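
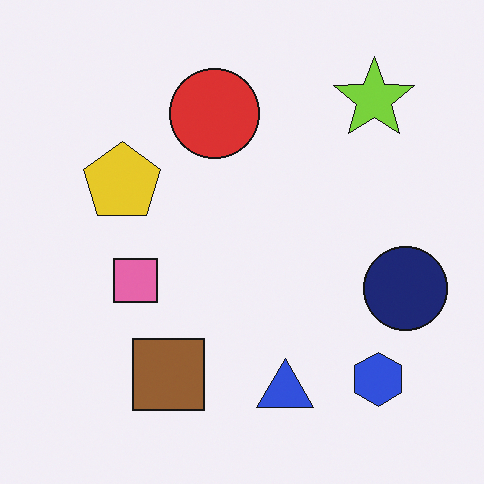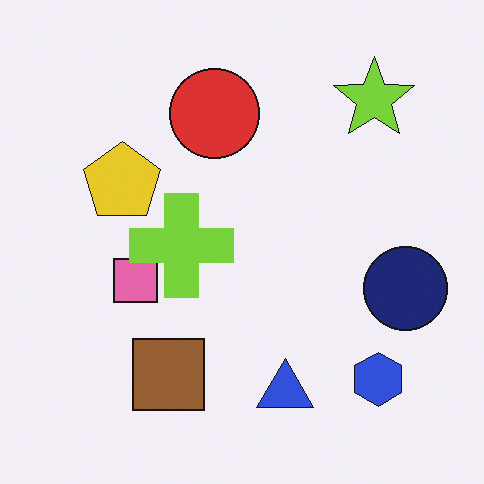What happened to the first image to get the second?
It was overlaid with an additional lime cross.

A lime cross appears in the second image that is absent from the first.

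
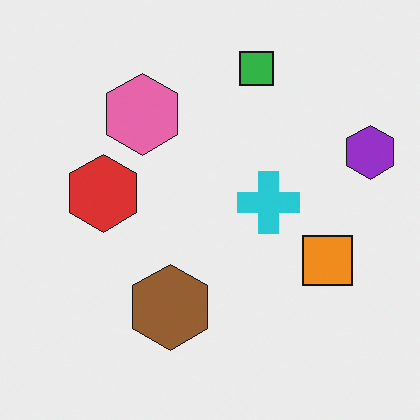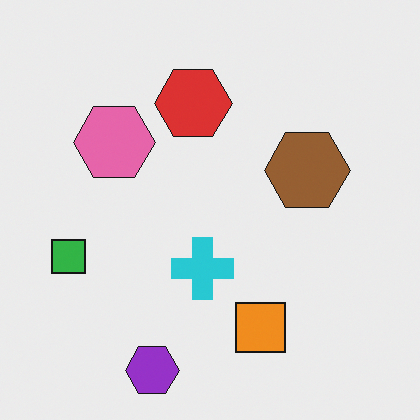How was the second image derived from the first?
The transformation is: transposed (reflected across the top-left ↔ bottom-right diagonal).

Shapes have swapped their row and column positions — what was in the top-right is now in the bottom-left — a diagonal reflection.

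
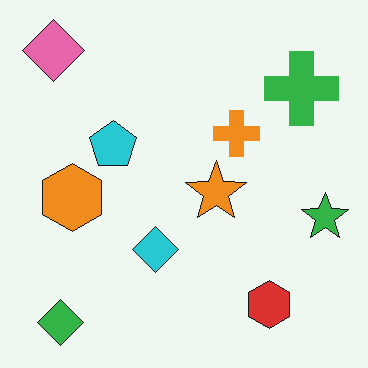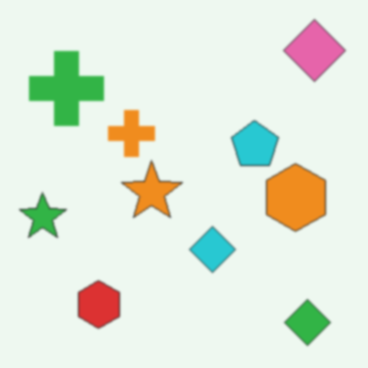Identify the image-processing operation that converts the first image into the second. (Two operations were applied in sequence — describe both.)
The second image is the first flipped horizontally (left ↔ right), then lightly blurred.

The green star is in the right of the first image and the left of the second — shapes on opposite sides of the vertical midline have swapped in a mirror flip. Shape edges and outlines are uniformly softened across the whole image.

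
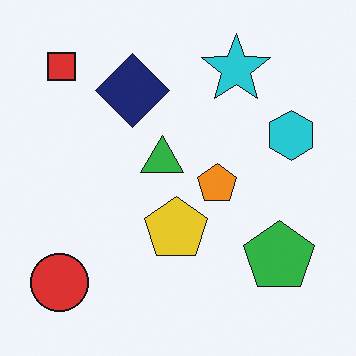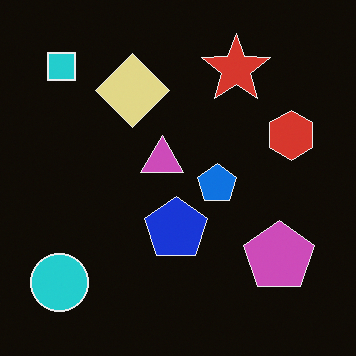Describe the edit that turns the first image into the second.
The second image is the first color-inverted (negative).

The light background has become dark and every shape's color is its complement — a photographic negative.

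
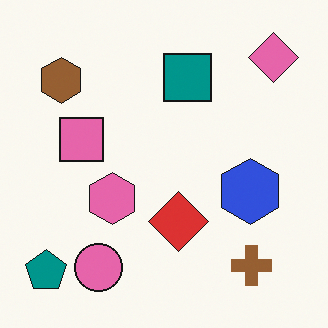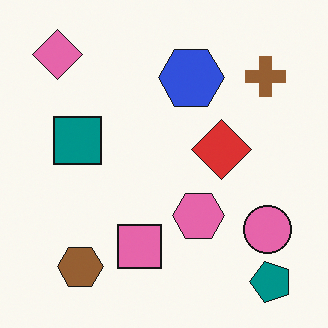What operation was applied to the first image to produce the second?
The second image is the first rotated 90° counter-clockwise.

The teal pentagon sits in the bottom-left of the first image and the bottom-right of the second — consistent with a whole-image 90° counter-clockwise rotation.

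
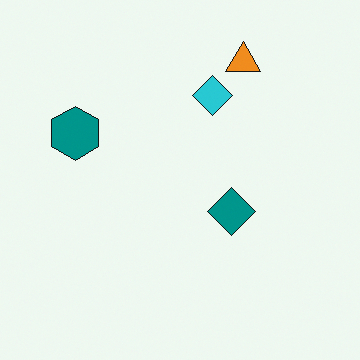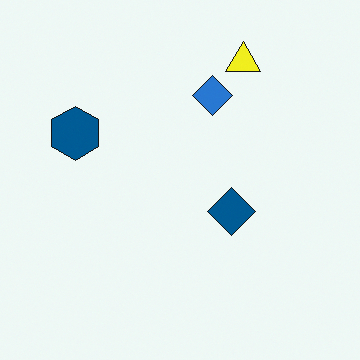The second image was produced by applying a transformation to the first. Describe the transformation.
Hue-shifted slightly.

Every shape's color has rotated by the same amount around the hue wheel — a uniform hue shift.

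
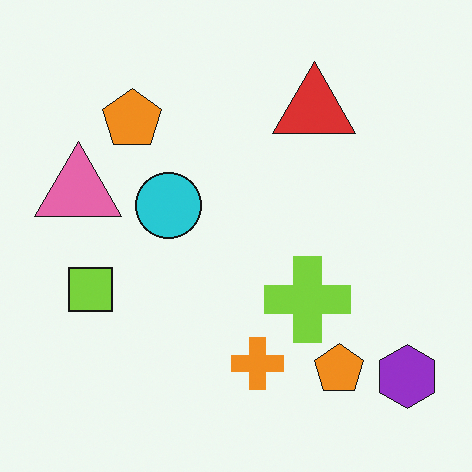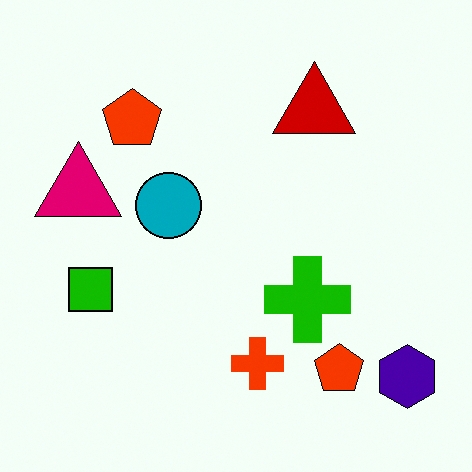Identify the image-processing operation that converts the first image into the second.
The transformation is: given much higher contrast.

Tones are pushed away from mid-grey across the whole image — a global contrast change.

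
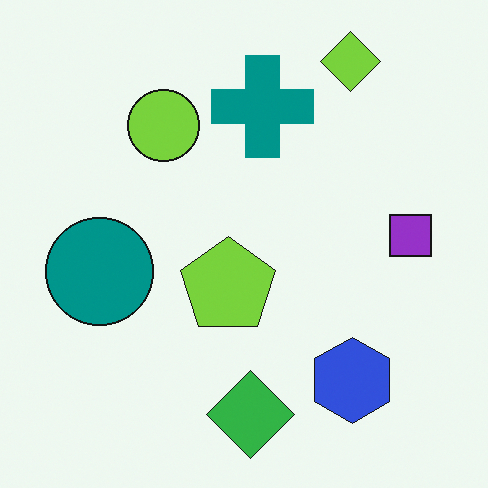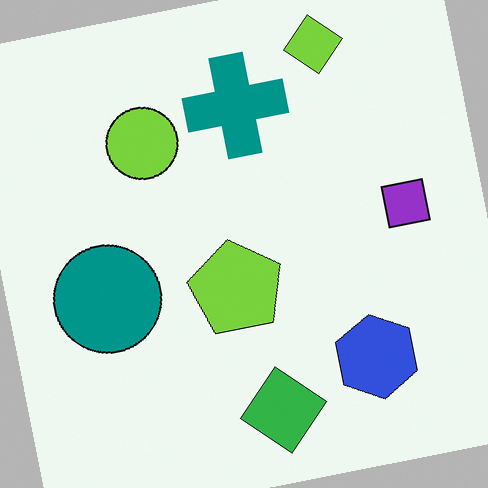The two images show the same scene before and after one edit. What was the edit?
Rotated counter-clockwise by a slight angle.

Every shape is tilted by the same angle and the image corners show triangular fill wedges — a whole-image rotation by a non-right angle.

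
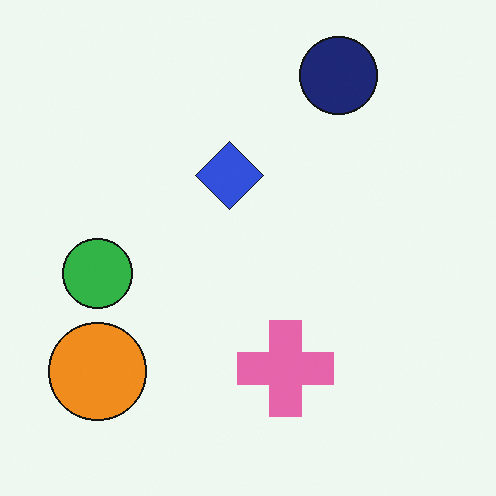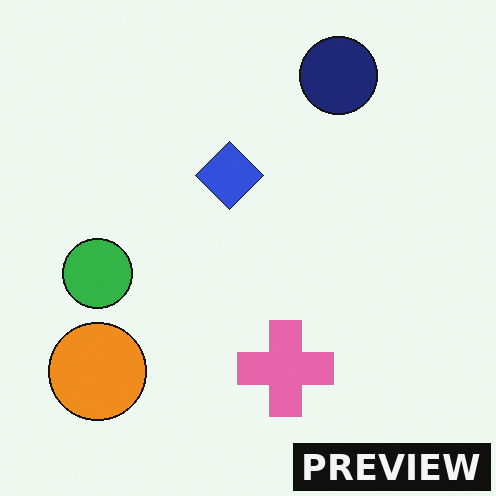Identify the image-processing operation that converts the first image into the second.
It was watermarked with the text "PREVIEW" in the lower-right corner.

A dark label reading "PREVIEW" appears in the lower-right corner.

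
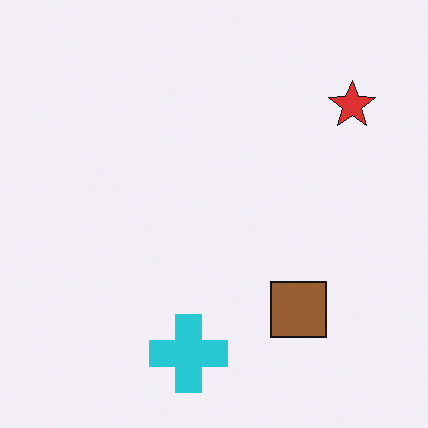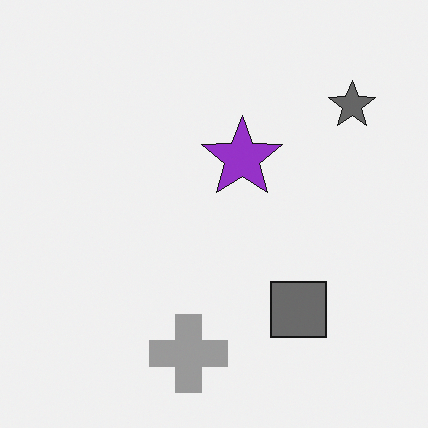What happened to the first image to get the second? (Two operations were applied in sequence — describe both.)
It was converted to grayscale, then overlaid with an additional purple star.

All color is removed — every shape is now a shade of grey. A purple star appears in the second image that is absent from the first.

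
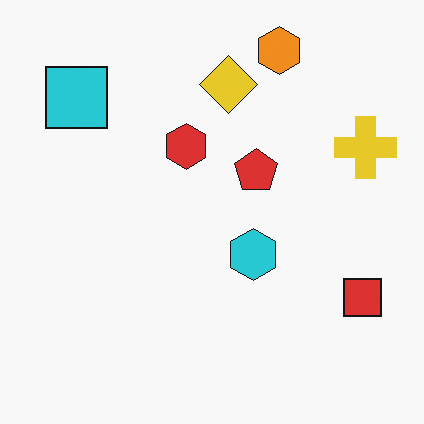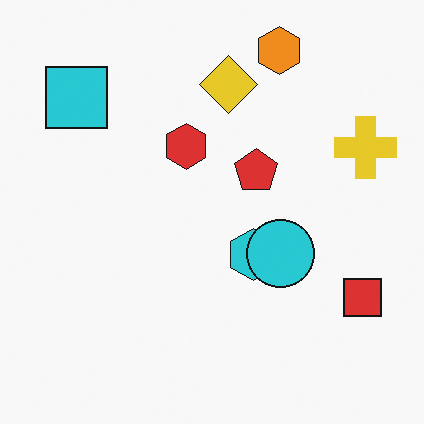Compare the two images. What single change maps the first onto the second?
The transformation is: overlaid with an additional cyan circle.

A cyan circle appears in the second image that is absent from the first.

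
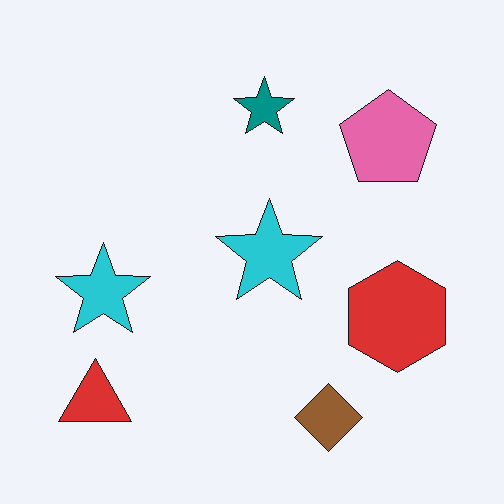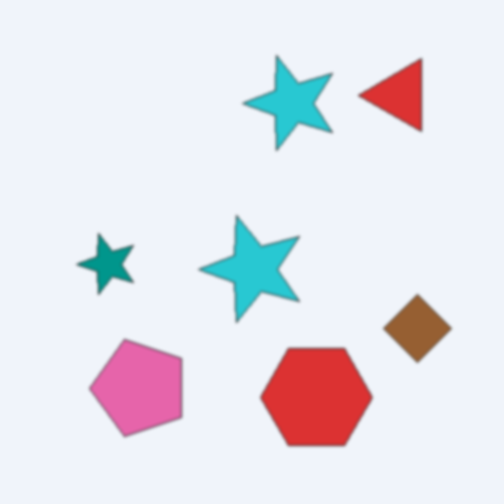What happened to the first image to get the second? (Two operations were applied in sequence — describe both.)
The image was transposed (reflected across the top-left ↔ bottom-right diagonal), then given a subtle gaussian blur.

Shapes have swapped their row and column positions — what was in the top-right is now in the bottom-left — a diagonal reflection. Shape edges and outlines are uniformly softened across the whole image.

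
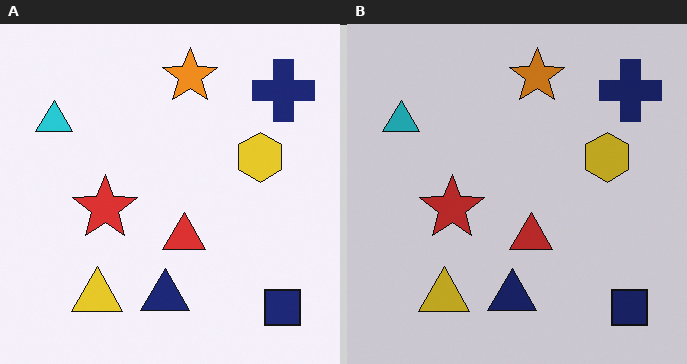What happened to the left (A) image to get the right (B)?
Slightly darkened.

Every pixel — background and shapes alike — is uniformly darkened.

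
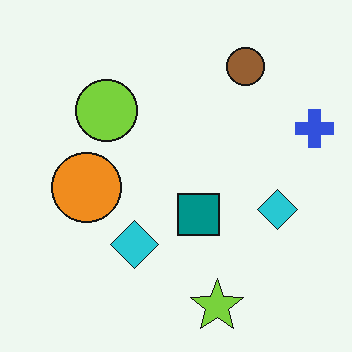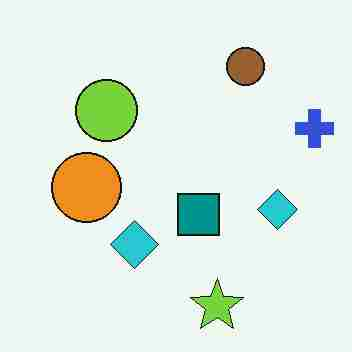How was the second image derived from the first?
Degraded with heavy JPEG compression.

Blocky 8×8 compression artifacts appear around shape edges and the flat background shows ringing — characteristic JPEG degradation.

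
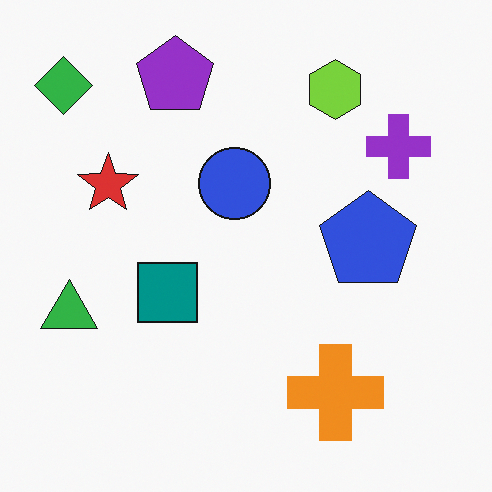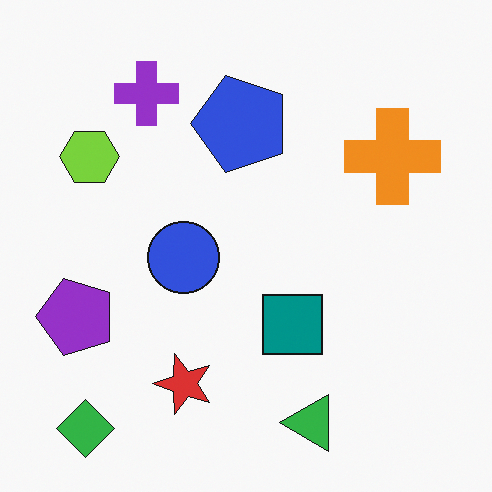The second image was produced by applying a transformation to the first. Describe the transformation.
It was rotated 90° counter-clockwise.

The green diamond sits in the top-left of the first image and the bottom-left of the second — consistent with a whole-image 90° counter-clockwise rotation.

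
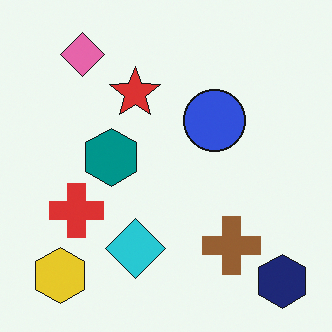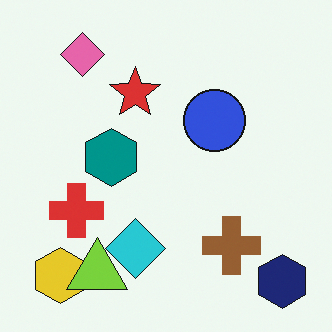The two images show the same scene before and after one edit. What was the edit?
It was overlaid with an additional lime triangle.

A lime triangle appears in the second image that is absent from the first.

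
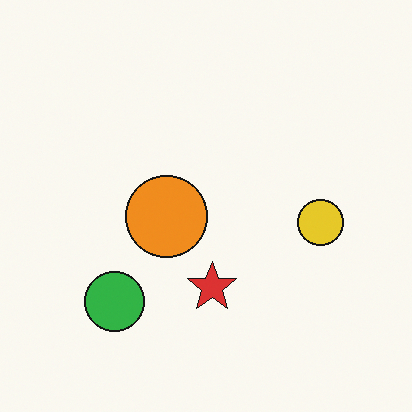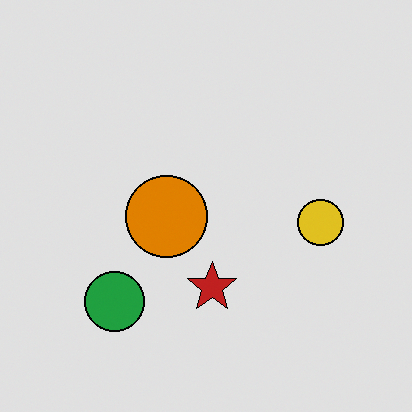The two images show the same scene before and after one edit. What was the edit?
The second image is the first moderately posterized.

Each flat color has snapped to a coarser quantized level — most visibly, the near-white background has dropped to a flat grey.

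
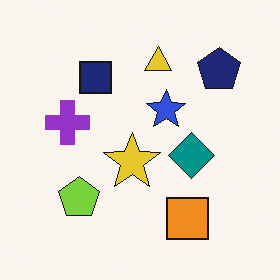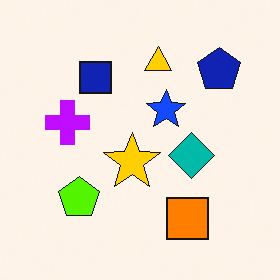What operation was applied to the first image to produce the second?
The transformation is: heavily oversaturated.

All colors are more vivid — a global saturation change.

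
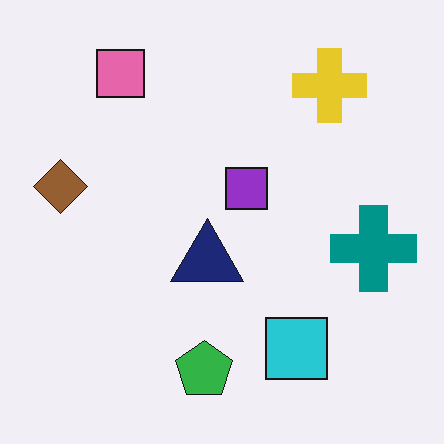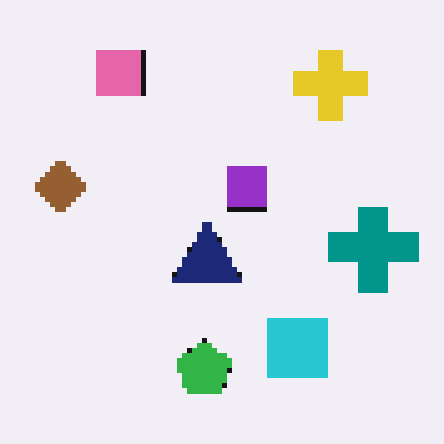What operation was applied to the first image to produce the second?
It was mildly pixelated.

Shapes are reduced to large square blocks; fine edges and outlines are lost — a downscale-then-upscale (mosaic) effect.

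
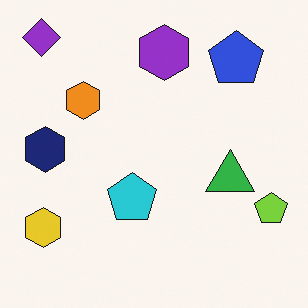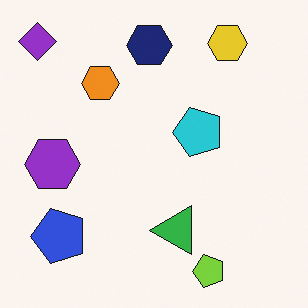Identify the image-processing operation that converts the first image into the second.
This is the original image transposed (reflected across the top-left ↔ bottom-right diagonal).

Shapes have swapped their row and column positions — what was in the top-right is now in the bottom-left — a diagonal reflection.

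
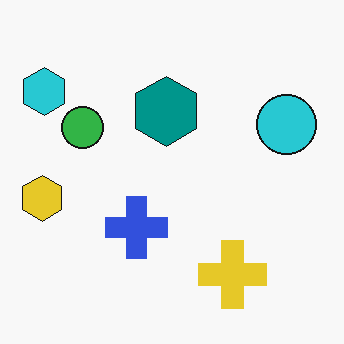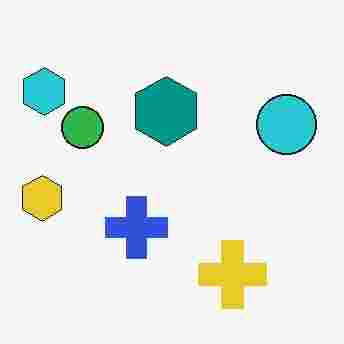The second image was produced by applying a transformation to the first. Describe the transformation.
It was heavily JPEG-compressed with obvious blocking artifacts.

Blocky 8×8 compression artifacts appear around shape edges and the flat background shows ringing — characteristic JPEG degradation.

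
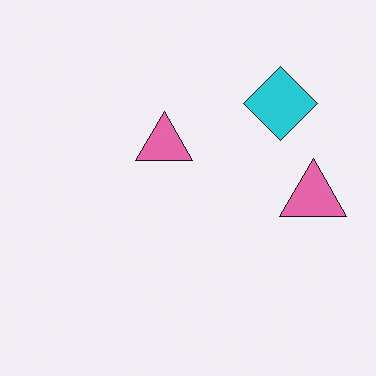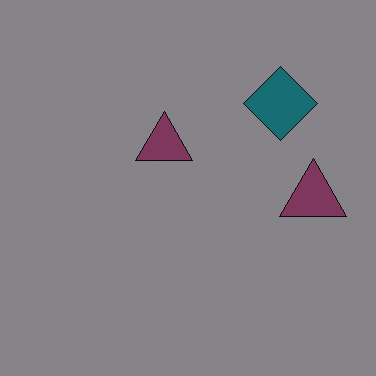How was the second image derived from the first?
This is the original image substantially darkened.

Every pixel — background and shapes alike — is uniformly darkened.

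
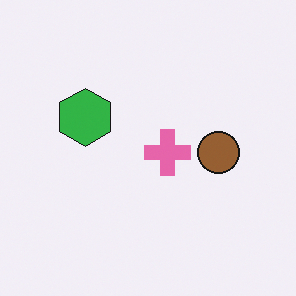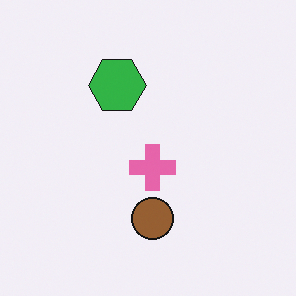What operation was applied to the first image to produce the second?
The second image is the first transposed (reflected across the top-left ↔ bottom-right diagonal).

Shapes have swapped their row and column positions — what was in the top-right is now in the bottom-left — a diagonal reflection.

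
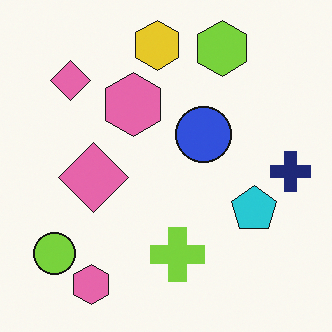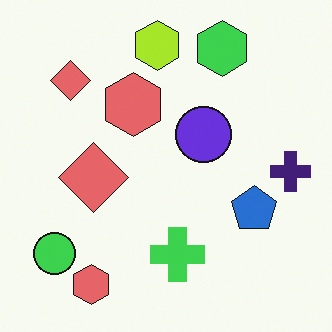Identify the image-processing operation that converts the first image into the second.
It was hue-shifted by a small amount.

Every shape's color has rotated by the same amount around the hue wheel — a uniform hue shift.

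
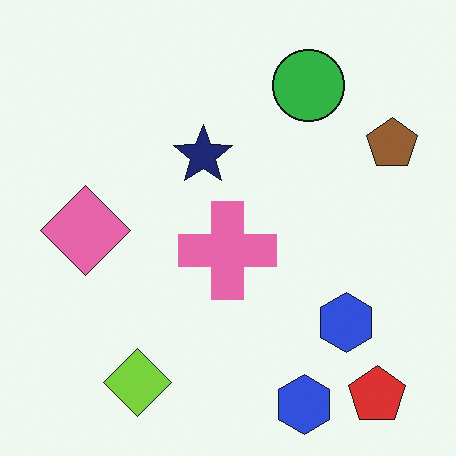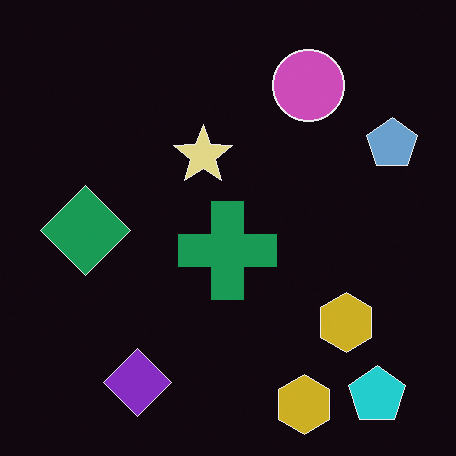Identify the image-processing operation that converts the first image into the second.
Color-inverted (negative).

The light background has become dark and every shape's color is its complement — a photographic negative.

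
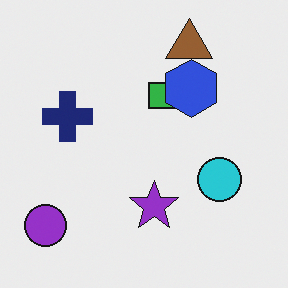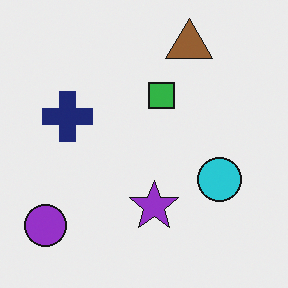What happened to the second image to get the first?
It was overlaid with an additional blue hexagon.

A blue hexagon appears in the first image that is absent from the second.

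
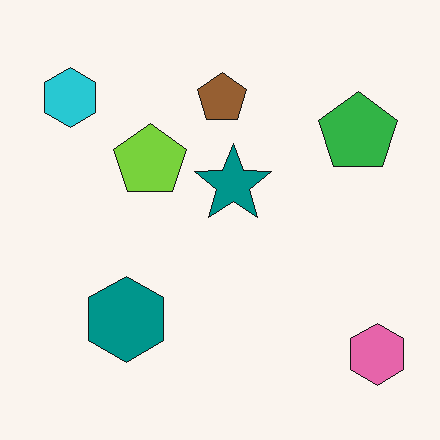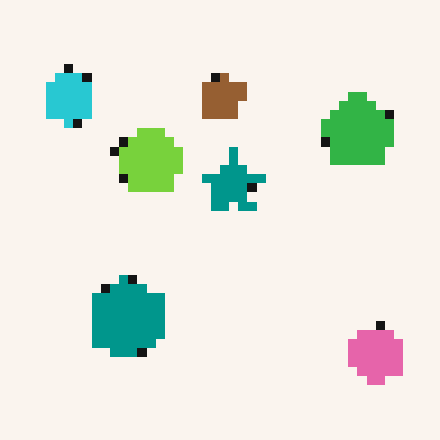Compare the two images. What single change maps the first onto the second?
It was heavily pixelated into large blocks.

Shapes are reduced to large square blocks; fine edges and outlines are lost — a downscale-then-upscale (mosaic) effect.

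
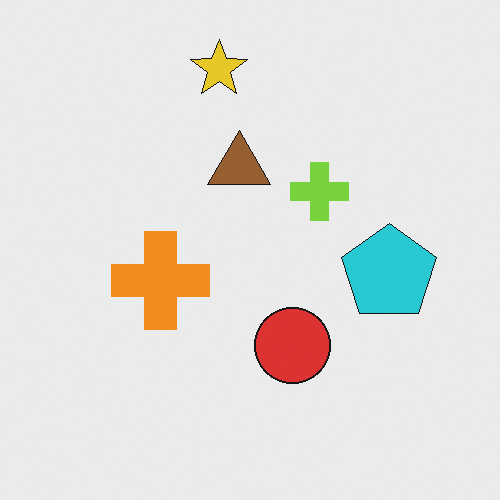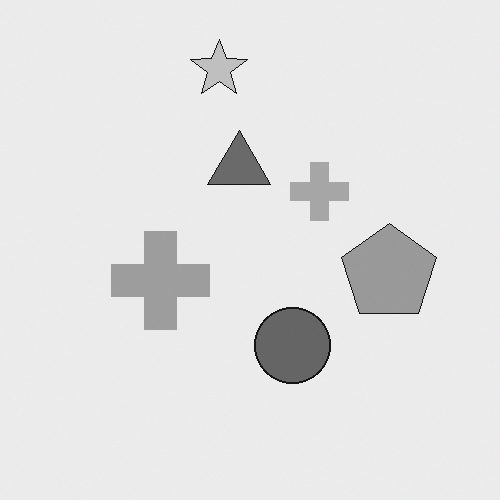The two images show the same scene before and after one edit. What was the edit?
It was converted to grayscale.

All color is removed — every shape is now a shade of grey.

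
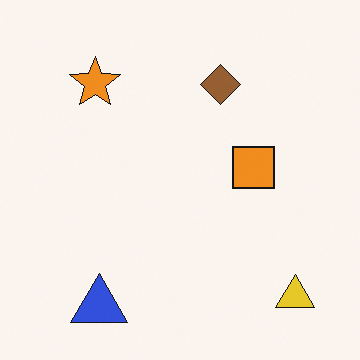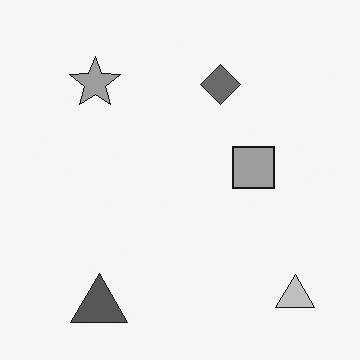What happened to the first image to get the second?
The transformation is: converted to grayscale.

All color is removed — every shape is now a shade of grey.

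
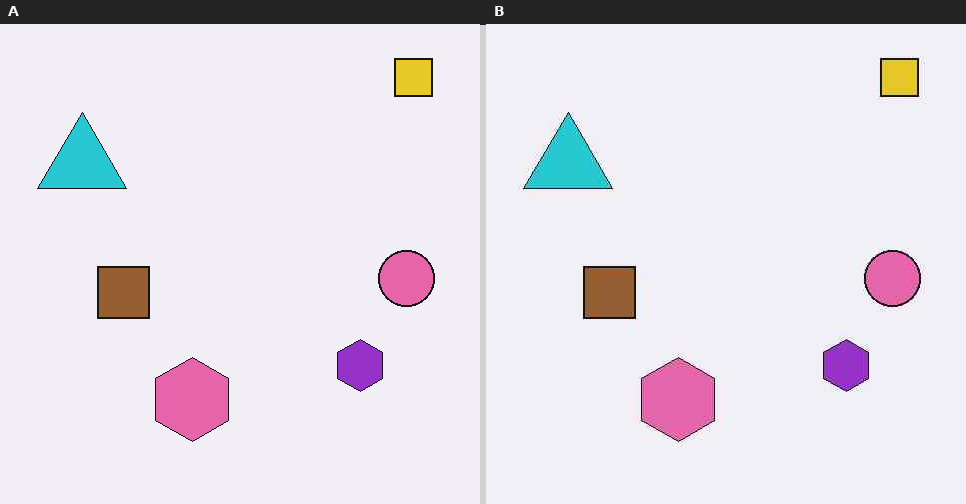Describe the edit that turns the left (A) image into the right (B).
The image was given moderate JPEG compression.

Blocky 8×8 compression artifacts appear around shape edges and the flat background shows ringing — characteristic JPEG degradation.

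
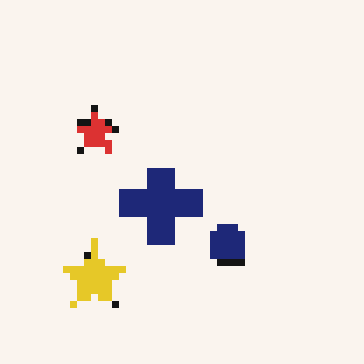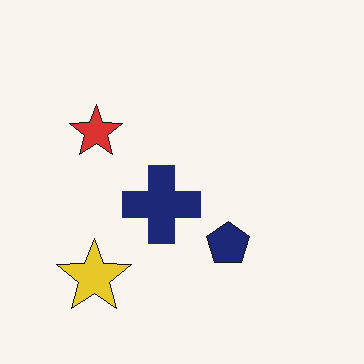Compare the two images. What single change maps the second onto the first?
It was pixelated into visible square blocks.

Shapes are reduced to large square blocks; fine edges and outlines are lost — a downscale-then-upscale (mosaic) effect.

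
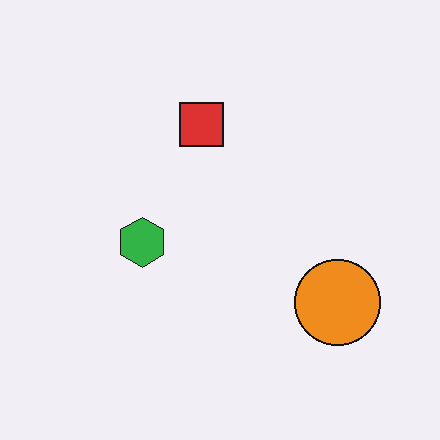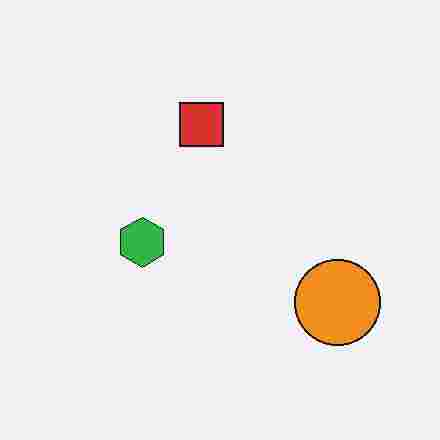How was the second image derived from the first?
The transformation is: degraded with heavy JPEG compression.

Blocky 8×8 compression artifacts appear around shape edges and the flat background shows ringing — characteristic JPEG degradation.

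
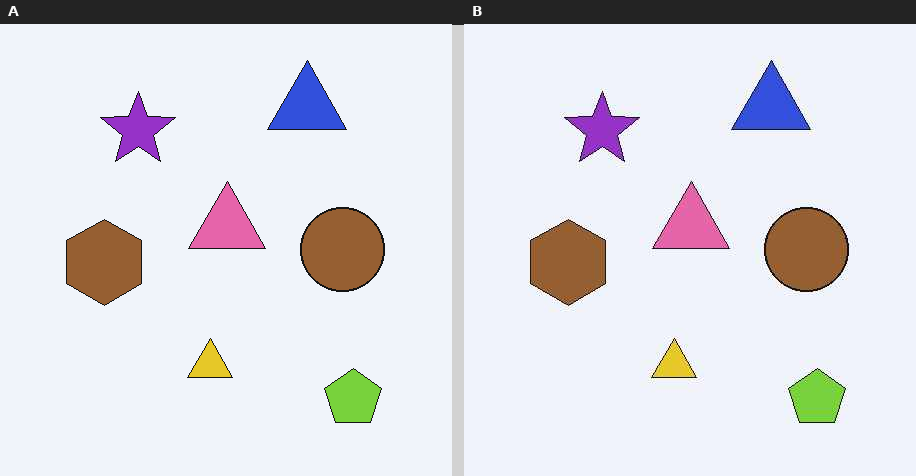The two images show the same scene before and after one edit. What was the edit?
The transformation is: JPEG-compressed with visible artifacts.

Blocky 8×8 compression artifacts appear around shape edges and the flat background shows ringing — characteristic JPEG degradation.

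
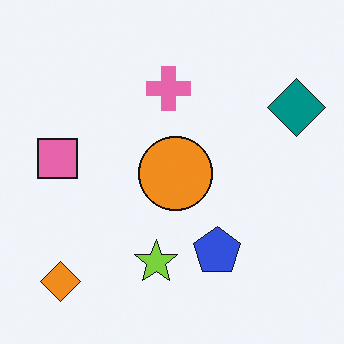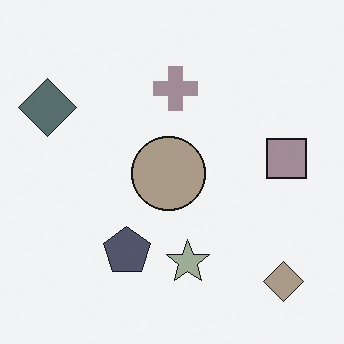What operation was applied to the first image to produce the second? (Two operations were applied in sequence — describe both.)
The transformation is: made much more muted (saturation change), then flipped horizontally (left ↔ right).

All colors are more muted and greyish — a global saturation change. The teal diamond is in the top-right of the first image and the top-left of the second — shapes on opposite sides of the vertical midline have swapped in a mirror flip.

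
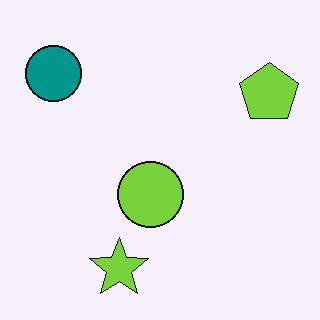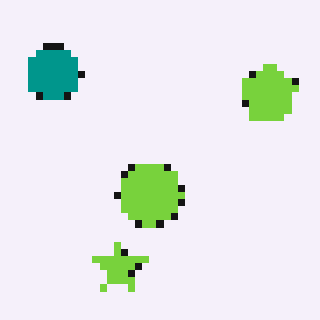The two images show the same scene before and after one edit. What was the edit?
The transformation is: moderately pixelated.

Shapes are reduced to large square blocks; fine edges and outlines are lost — a downscale-then-upscale (mosaic) effect.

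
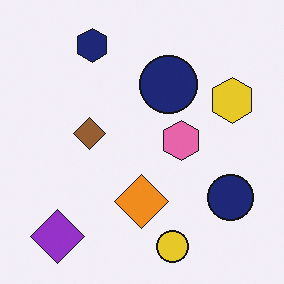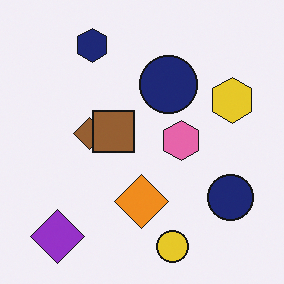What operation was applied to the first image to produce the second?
The second image is the first overlaid with an additional brown square.

A brown square appears in the second image that is absent from the first.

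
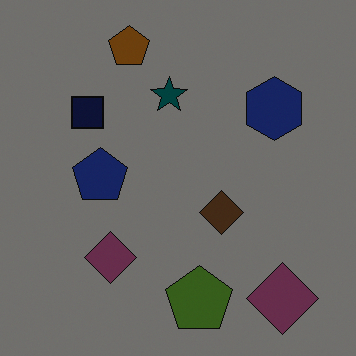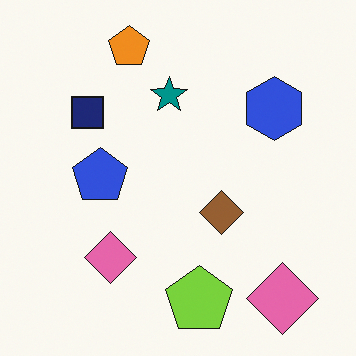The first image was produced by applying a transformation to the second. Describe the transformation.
The transformation is: substantially darkened.

Every pixel — background and shapes alike — is uniformly darkened.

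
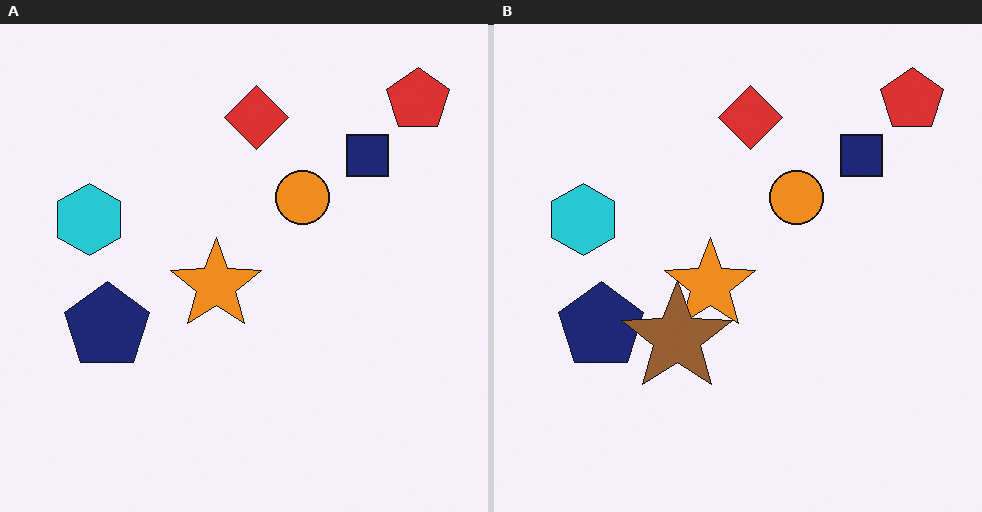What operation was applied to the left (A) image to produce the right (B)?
It was overlaid with an additional brown star.

A brown star appears in the right (B) image that is absent from the left (A).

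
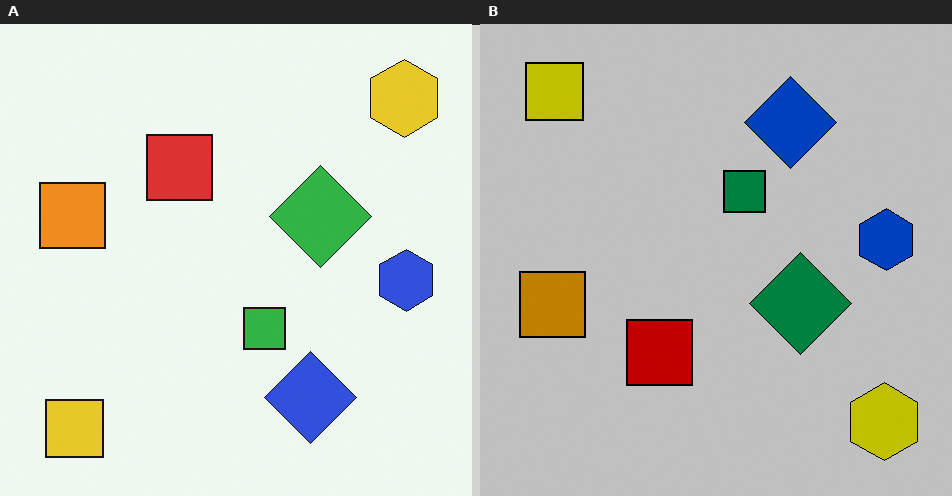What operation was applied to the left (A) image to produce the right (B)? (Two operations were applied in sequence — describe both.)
The right (B) image is the left (A) flipped vertically (top ↔ bottom), then heavily posterized to just a handful of flat colors.

The yellow square is in the bottom-left of the left (A) image and the top-left of the right (B) — shapes on opposite sides of the horizontal midline have swapped in a mirror flip. Each flat color has snapped to a coarser quantized level — most visibly, the near-white background has dropped to a flat grey.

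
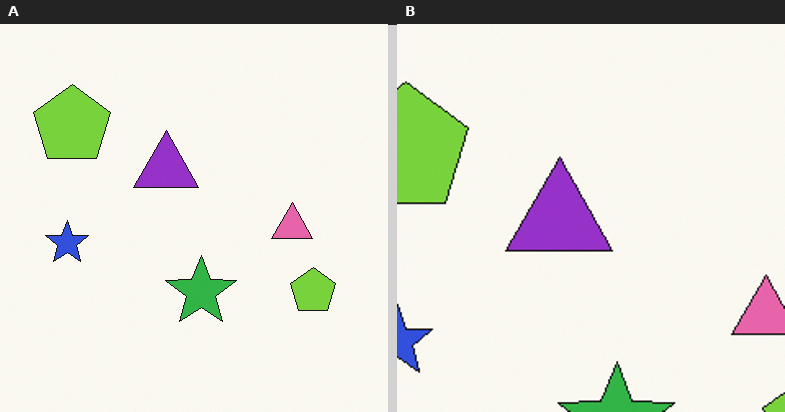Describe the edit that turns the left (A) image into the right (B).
Cropped tightly and scaled back up.

The visible shapes are larger and the field of view is narrower; shapes near the original edges may be partly or wholly outside the frame — a crop-and-rescale.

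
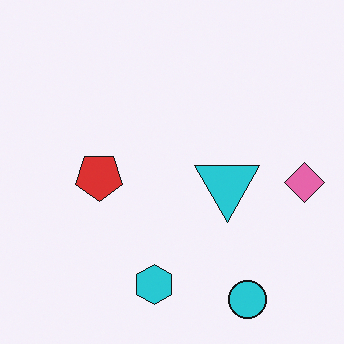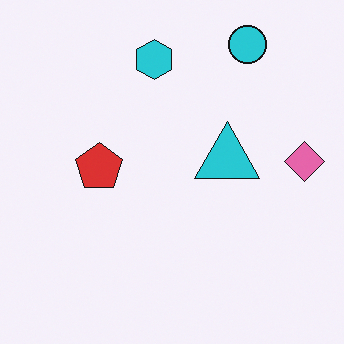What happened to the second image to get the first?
It was flipped vertically (top ↔ bottom).

The cyan circle is in the top-right of the second image and the bottom-right of the first — shapes on opposite sides of the horizontal midline have swapped in a mirror flip.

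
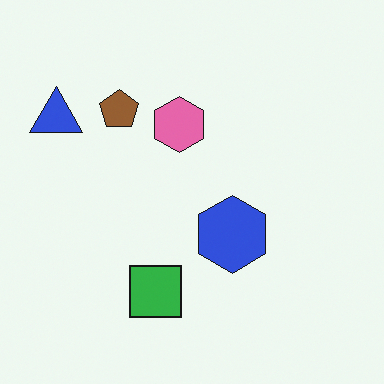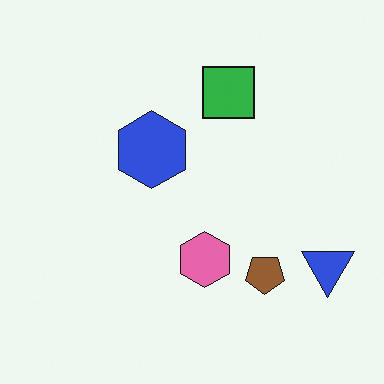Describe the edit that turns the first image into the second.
Rotated 180°.

The blue triangle sits in the top-left of the first image and the bottom-right of the second — consistent with a whole-image 180° rotation.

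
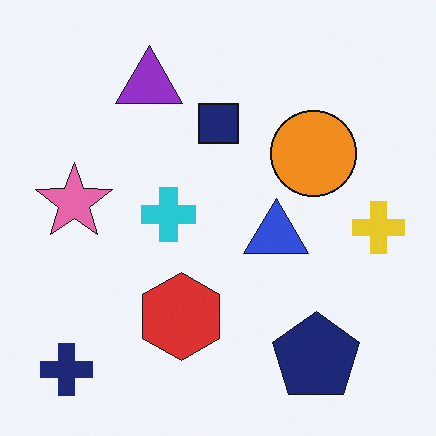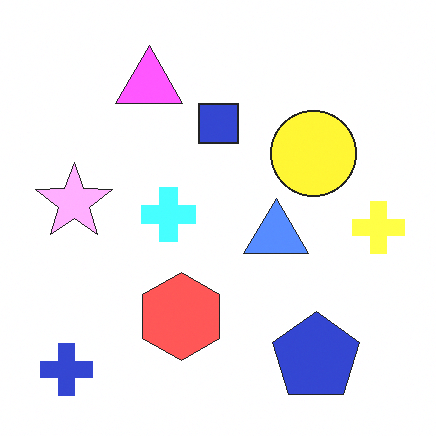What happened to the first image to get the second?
The second image is the first brightened a lot.

Every pixel — background and shapes alike — is uniformly brightened.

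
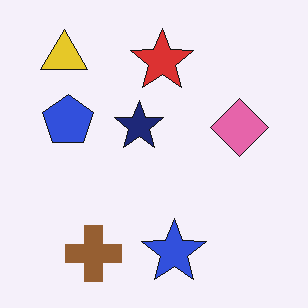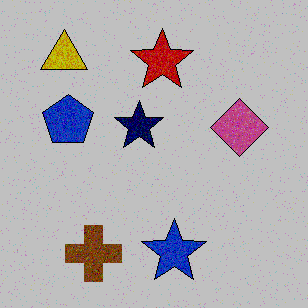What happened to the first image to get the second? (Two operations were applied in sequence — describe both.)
It was degraded with moderate additive noise, then aggressively posterized.

Random speckle covers the whole image, including the flat background. Each flat color has snapped to a coarser quantized level — most visibly, the near-white background has dropped to a flat grey.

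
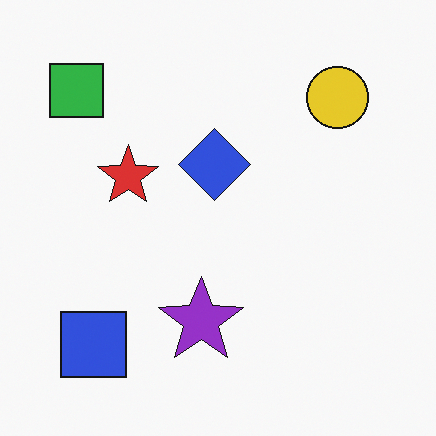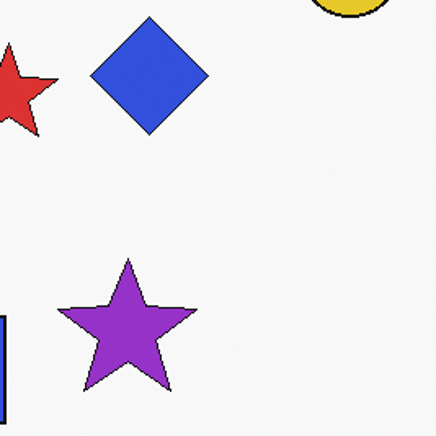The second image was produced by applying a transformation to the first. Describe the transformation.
The second image is the first cropped tightly and scaled back up.

The visible shapes are larger and the field of view is narrower; shapes near the original edges may be partly or wholly outside the frame — a crop-and-rescale.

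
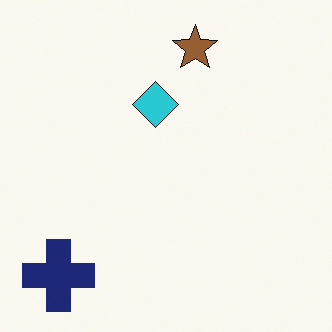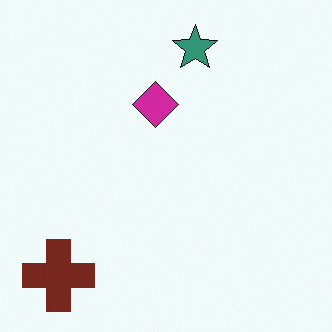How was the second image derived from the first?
Hue-shifted by a moderate amount.

Every shape's color has rotated by the same amount around the hue wheel — a uniform hue shift.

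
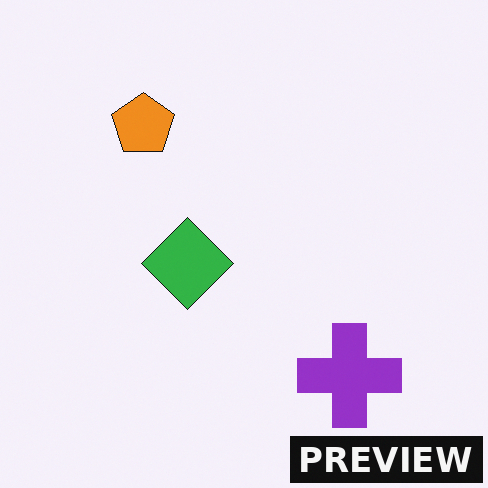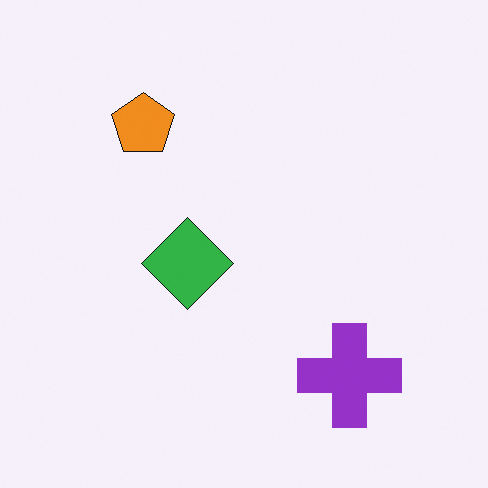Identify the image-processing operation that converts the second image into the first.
Watermarked with the text "PREVIEW" in the lower-right corner.

A dark label reading "PREVIEW" appears in the lower-right corner.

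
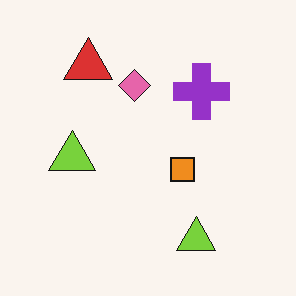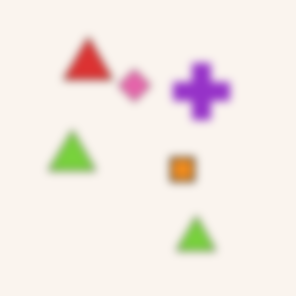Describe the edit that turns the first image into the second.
The second image is the first moderately blurred.

Shape edges and outlines are uniformly softened across the whole image.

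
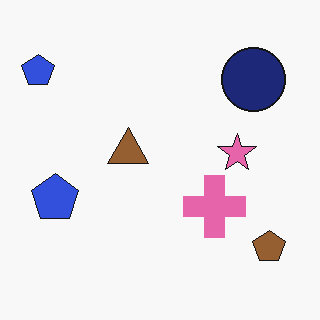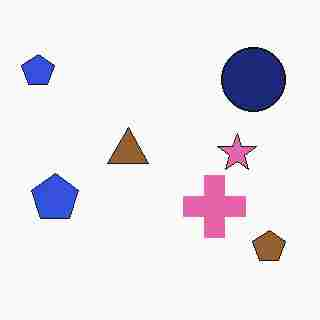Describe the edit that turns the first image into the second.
The image was heavily JPEG-compressed with obvious blocking artifacts.

Blocky 8×8 compression artifacts appear around shape edges and the flat background shows ringing — characteristic JPEG degradation.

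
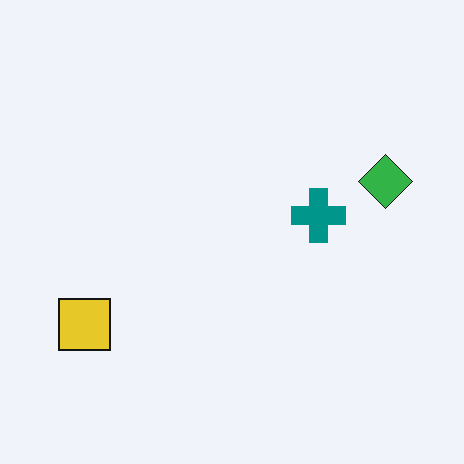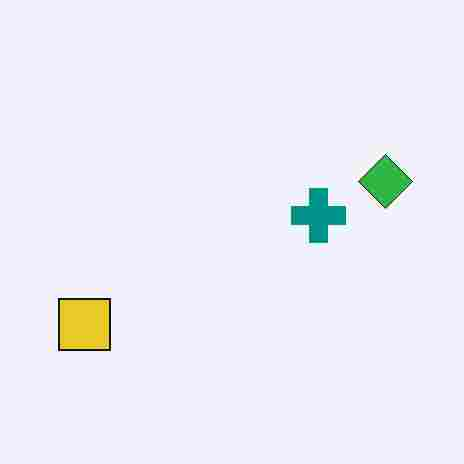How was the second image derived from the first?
The second image is the first degraded with heavy JPEG compression.

Blocky 8×8 compression artifacts appear around shape edges and the flat background shows ringing — characteristic JPEG degradation.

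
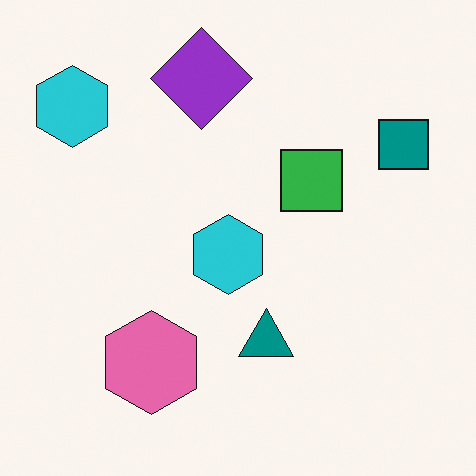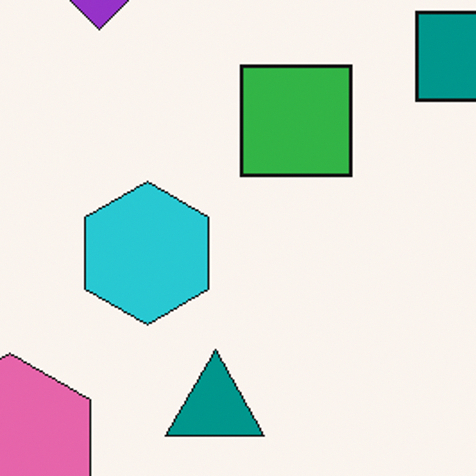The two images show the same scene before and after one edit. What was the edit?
Cropped tightly and scaled back up.

The visible shapes are larger and the field of view is narrower; shapes near the original edges may be partly or wholly outside the frame — a crop-and-rescale.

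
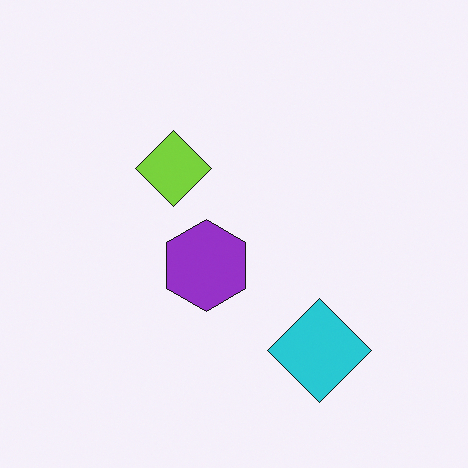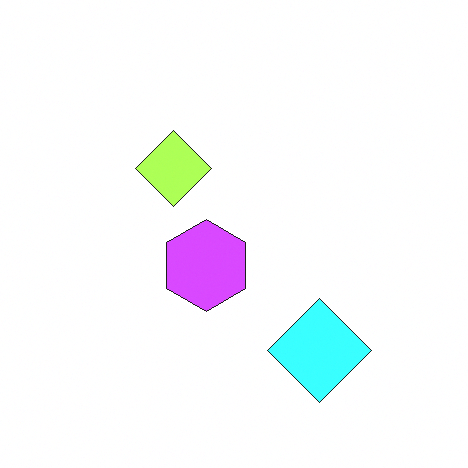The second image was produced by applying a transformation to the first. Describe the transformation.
Brightened a lot.

Every pixel — background and shapes alike — is uniformly brightened.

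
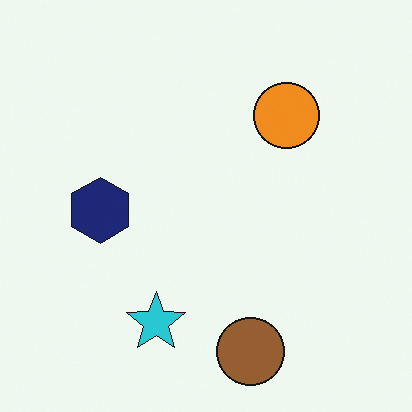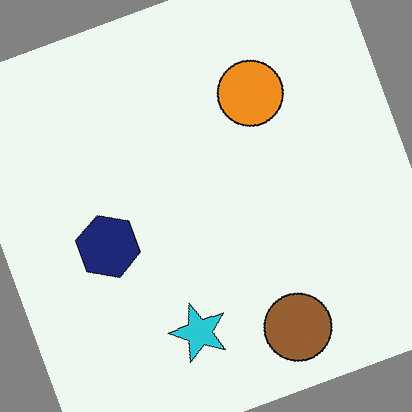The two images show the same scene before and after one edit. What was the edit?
The image was rotated counter-clockwise by a clearly visible amount.

Every shape is tilted by the same angle and the image corners show triangular fill wedges — a whole-image rotation by a non-right angle.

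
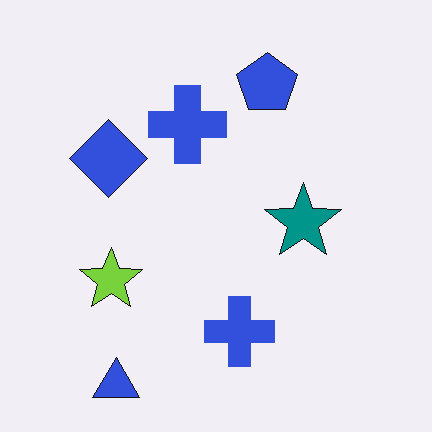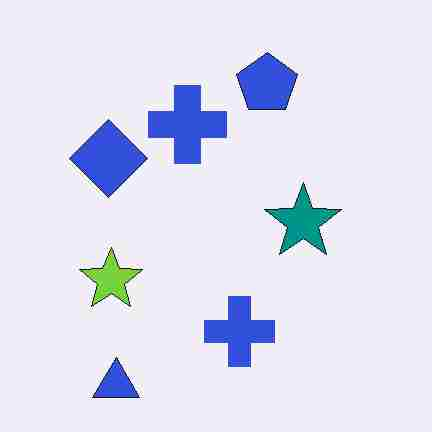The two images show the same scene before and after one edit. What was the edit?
Degraded with heavy JPEG compression.

Blocky 8×8 compression artifacts appear around shape edges and the flat background shows ringing — characteristic JPEG degradation.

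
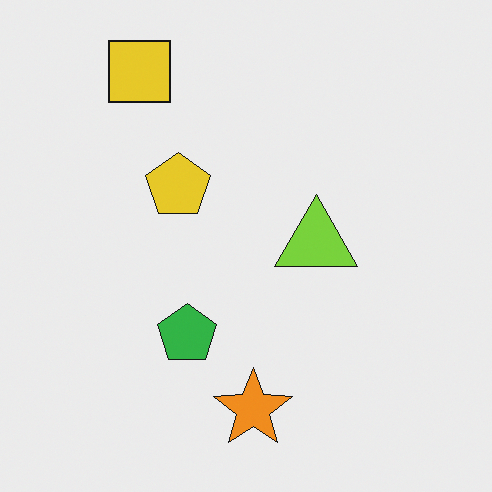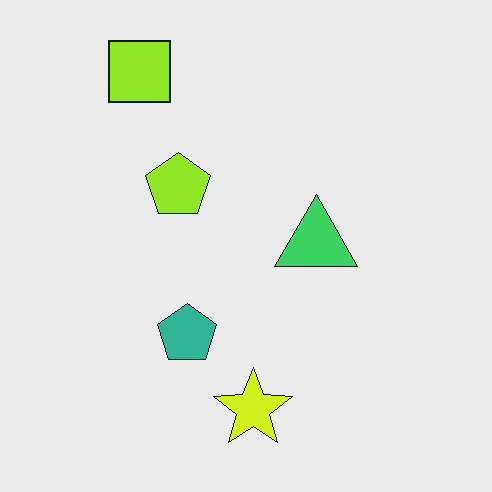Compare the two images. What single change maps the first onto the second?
This is the original image hue-shifted slightly.

Every shape's color has rotated by the same amount around the hue wheel — a uniform hue shift.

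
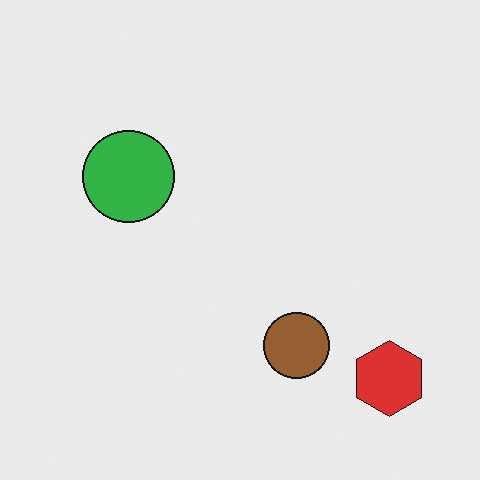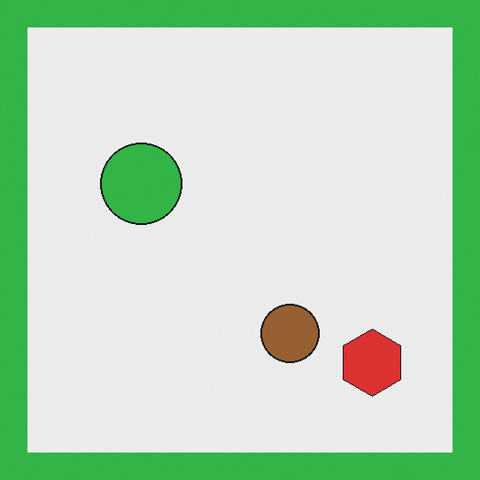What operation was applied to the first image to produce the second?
The transformation is: framed with a green border.

A solid green frame runs around the edge of the second image, with the content slightly shrunk inside it.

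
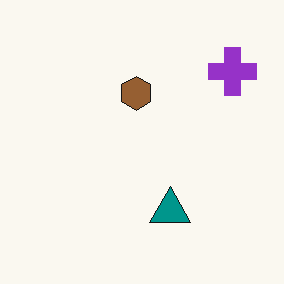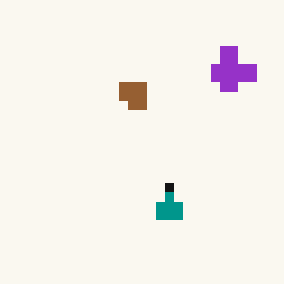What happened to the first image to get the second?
Heavily pixelated into large blocks.

Shapes are reduced to large square blocks; fine edges and outlines are lost — a downscale-then-upscale (mosaic) effect.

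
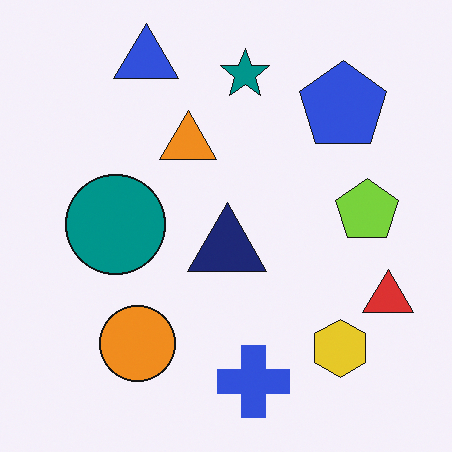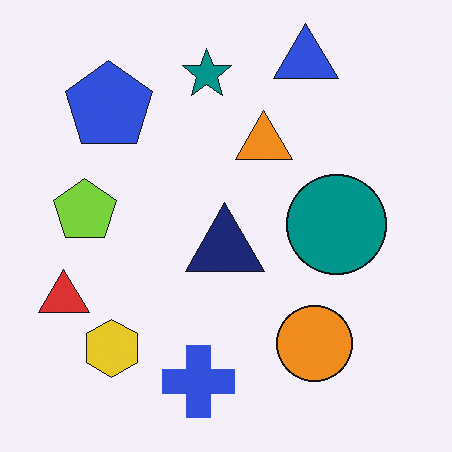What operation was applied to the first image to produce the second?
This is the original image flipped horizontally (left ↔ right).

The red triangle is in the right of the first image and the left of the second — shapes on opposite sides of the vertical midline have swapped in a mirror flip.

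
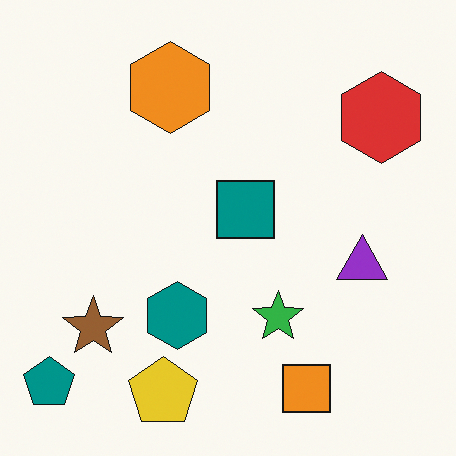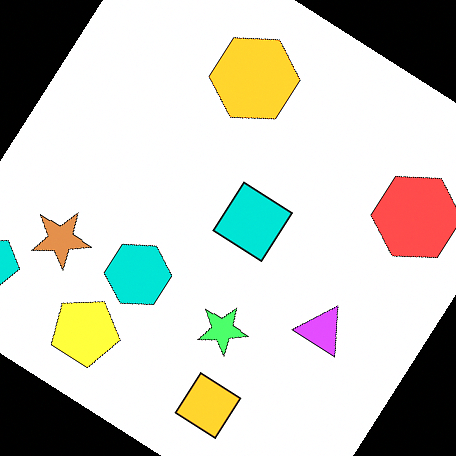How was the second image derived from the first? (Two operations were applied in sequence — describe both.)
The second image is the first rotated clockwise by a large amount — several tens of degrees, then noticeably brightened.

Every shape is tilted by the same angle and the image corners show triangular fill wedges — a whole-image rotation by a non-right angle. Every pixel — background and shapes alike — is uniformly brightened.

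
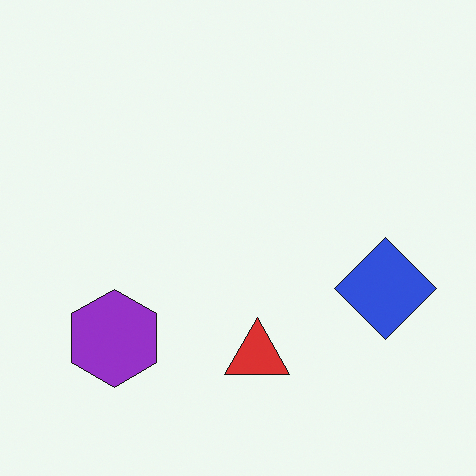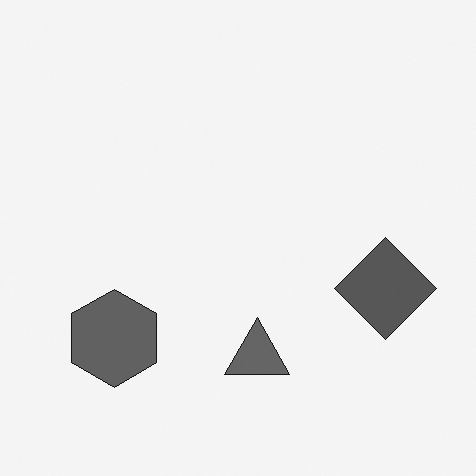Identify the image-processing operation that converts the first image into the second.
The image was converted to grayscale.

All color is removed — every shape is now a shade of grey.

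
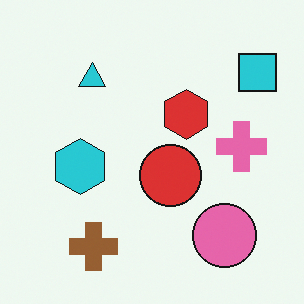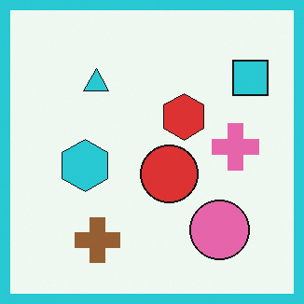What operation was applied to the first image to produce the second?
The second image is the first framed with a cyan border.

A solid cyan frame runs around the edge of the second image, with the content slightly shrunk inside it.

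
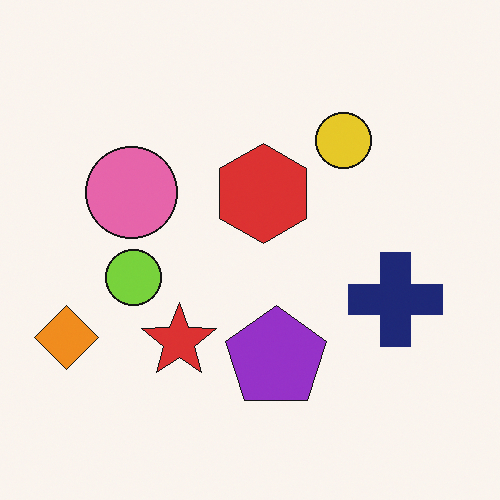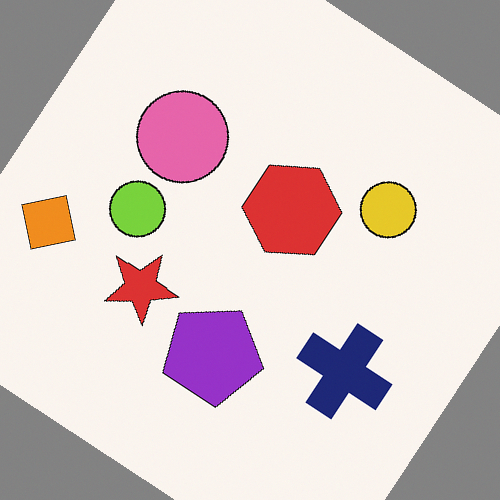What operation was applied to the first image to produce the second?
It was rotated clockwise by a large amount — several tens of degrees.

Every shape is tilted by the same angle and the image corners show triangular fill wedges — a whole-image rotation by a non-right angle.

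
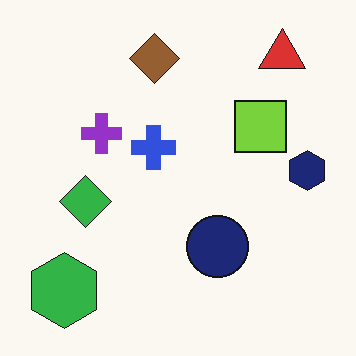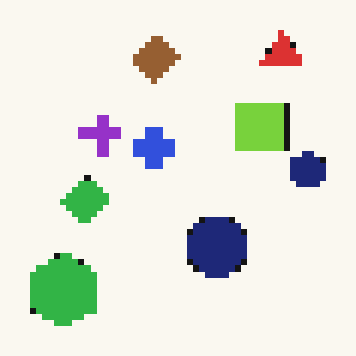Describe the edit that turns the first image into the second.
Pixelated into visible square blocks.

Shapes are reduced to large square blocks; fine edges and outlines are lost — a downscale-then-upscale (mosaic) effect.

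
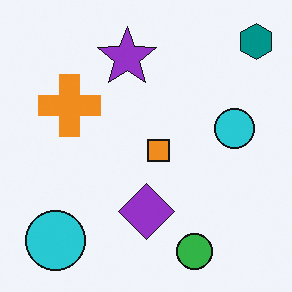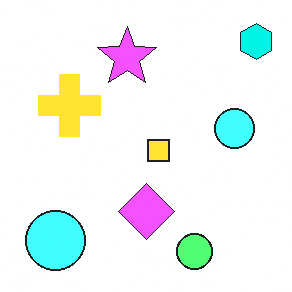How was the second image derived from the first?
Brightened a lot.

Every pixel — background and shapes alike — is uniformly brightened.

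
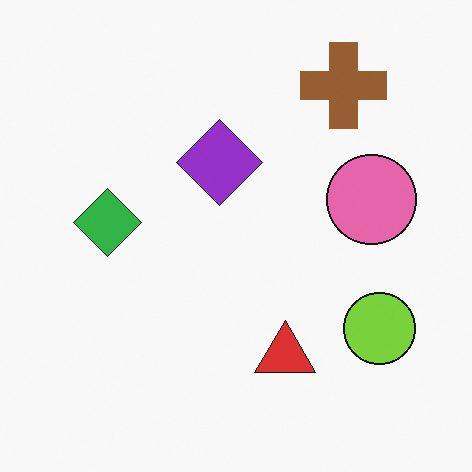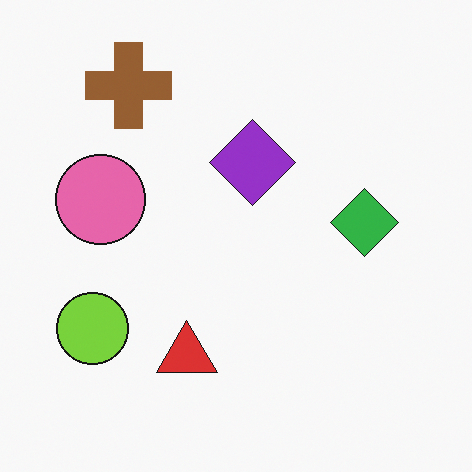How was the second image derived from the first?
This is the original image flipped horizontally (left ↔ right).

The lime circle is in the bottom-right of the first image and the bottom-left of the second — shapes on opposite sides of the vertical midline have swapped in a mirror flip.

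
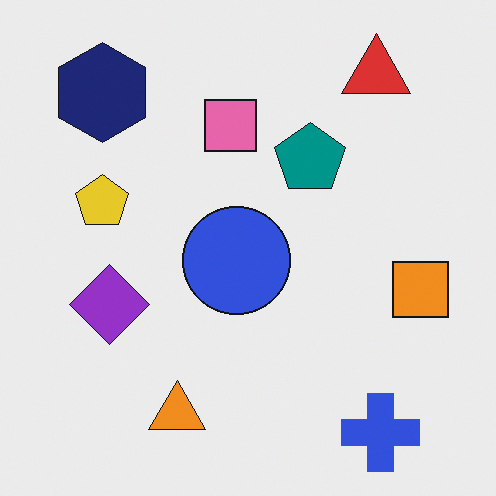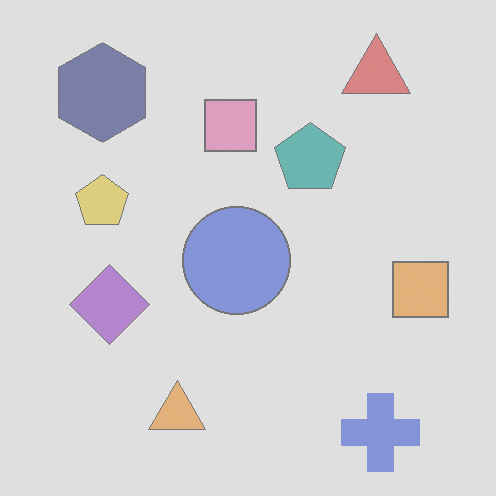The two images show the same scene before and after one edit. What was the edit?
This is the original image washed out (contrast reduced).

Tones are pushed toward mid-grey across the whole image — a global contrast change.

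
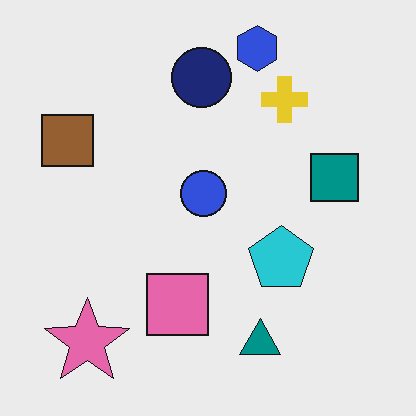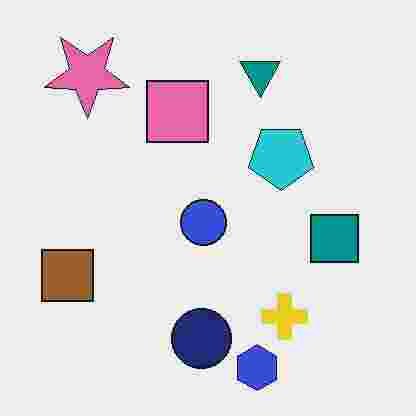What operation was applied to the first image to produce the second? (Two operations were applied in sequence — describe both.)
The image was heavily JPEG-compressed with obvious blocking artifacts, then flipped vertically (top ↔ bottom).

Blocky 8×8 compression artifacts appear around shape edges and the flat background shows ringing — characteristic JPEG degradation. The blue hexagon is in the top of the first image and the bottom of the second — shapes on opposite sides of the horizontal midline have swapped in a mirror flip.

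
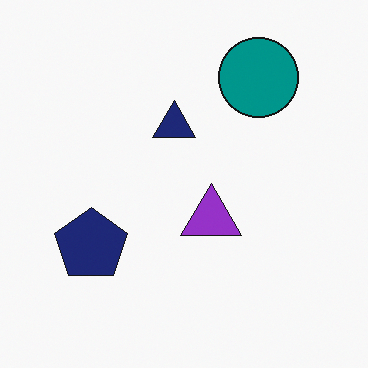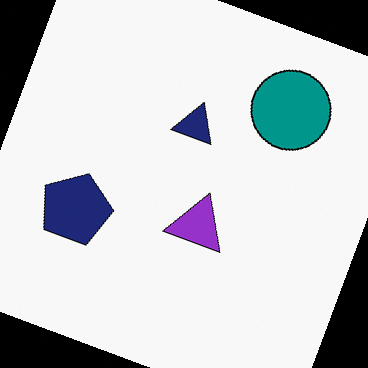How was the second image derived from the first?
The image was rotated clockwise by a clearly visible amount.

Every shape is tilted by the same angle and the image corners show triangular fill wedges — a whole-image rotation by a non-right angle.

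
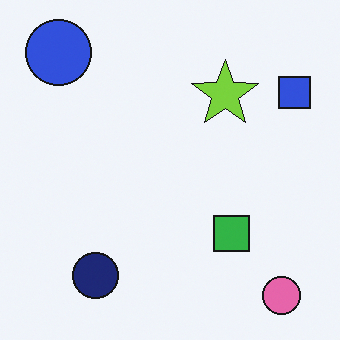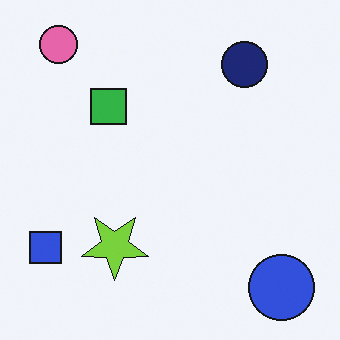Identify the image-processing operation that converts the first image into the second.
The second image is the first rotated 180°.

The pink circle sits in the bottom-right of the first image and the top-left of the second — consistent with a whole-image 180° rotation.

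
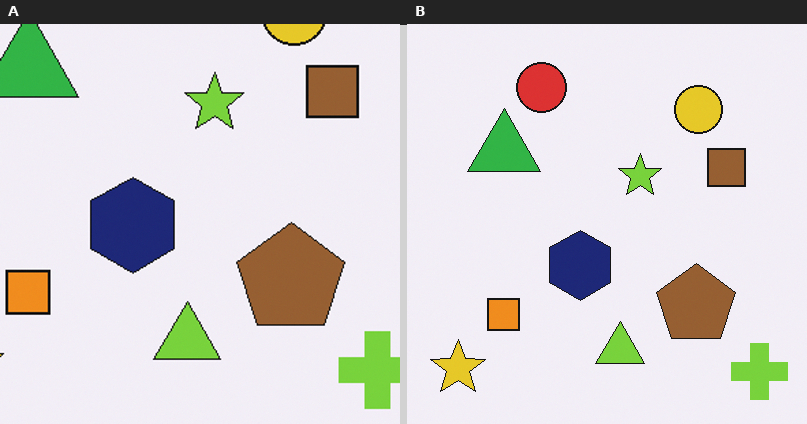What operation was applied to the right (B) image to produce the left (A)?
It was cropped slightly and scaled back up.

The visible shapes are larger and the field of view is narrower; shapes near the original edges may be partly or wholly outside the frame — a crop-and-rescale.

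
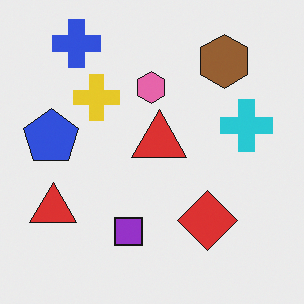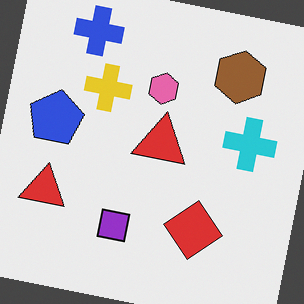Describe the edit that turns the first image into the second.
It was rotated clockwise by a slight angle.

Every shape is tilted by the same angle and the image corners show triangular fill wedges — a whole-image rotation by a non-right angle.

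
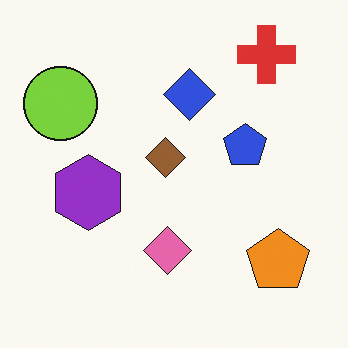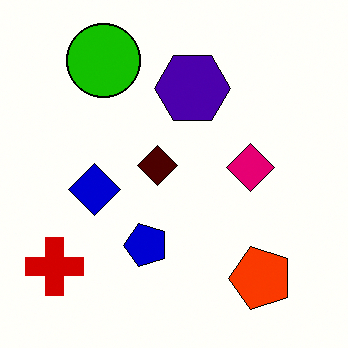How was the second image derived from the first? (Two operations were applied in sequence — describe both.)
It was given much higher contrast, then transposed (reflected across the top-left ↔ bottom-right diagonal).

Tones are pushed away from mid-grey across the whole image — a global contrast change. Shapes have swapped their row and column positions — what was in the top-right is now in the bottom-left — a diagonal reflection.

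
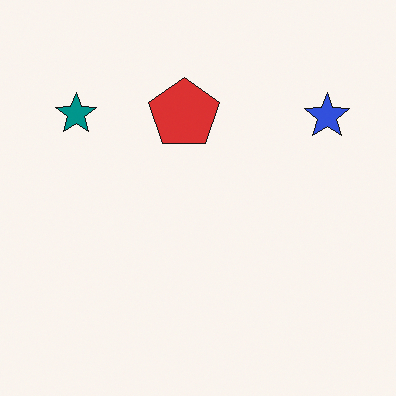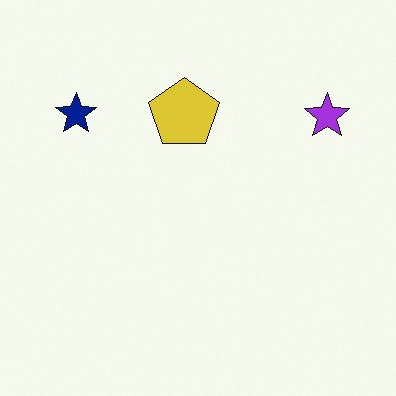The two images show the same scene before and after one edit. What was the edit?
Hue-shifted slightly.

Every shape's color has rotated by the same amount around the hue wheel — a uniform hue shift.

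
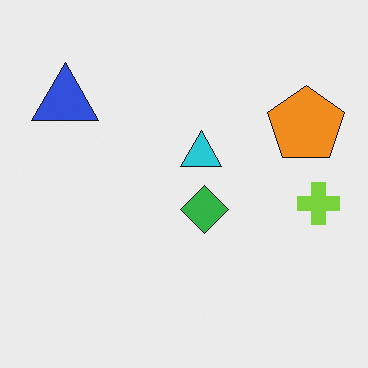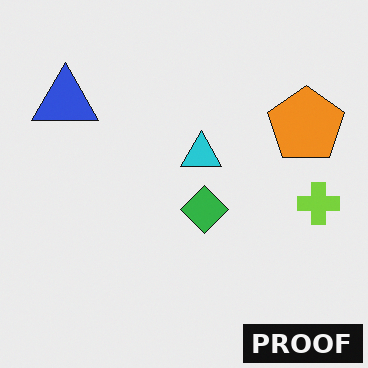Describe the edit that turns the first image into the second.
The image was watermarked with the text "PROOF" in the lower-right corner.

A dark label reading "PROOF" appears in the lower-right corner.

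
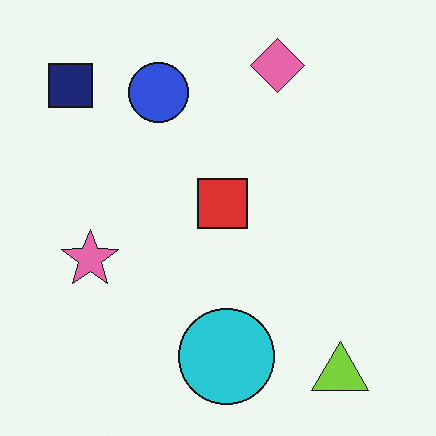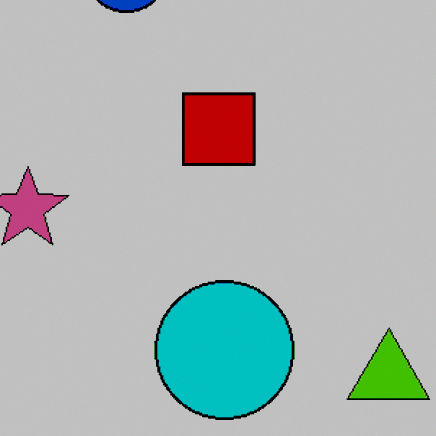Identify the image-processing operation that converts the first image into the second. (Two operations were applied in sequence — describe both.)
The transformation is: cropped to a modestly smaller region and rescaled, then heavily posterized to just a handful of flat colors.

The visible shapes are larger and the field of view is narrower; shapes near the original edges may be partly or wholly outside the frame — a crop-and-rescale. Each flat color has snapped to a coarser quantized level — most visibly, the near-white background has dropped to a flat grey.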